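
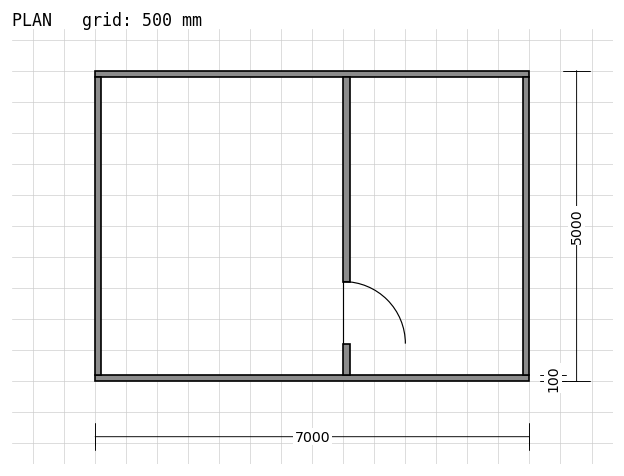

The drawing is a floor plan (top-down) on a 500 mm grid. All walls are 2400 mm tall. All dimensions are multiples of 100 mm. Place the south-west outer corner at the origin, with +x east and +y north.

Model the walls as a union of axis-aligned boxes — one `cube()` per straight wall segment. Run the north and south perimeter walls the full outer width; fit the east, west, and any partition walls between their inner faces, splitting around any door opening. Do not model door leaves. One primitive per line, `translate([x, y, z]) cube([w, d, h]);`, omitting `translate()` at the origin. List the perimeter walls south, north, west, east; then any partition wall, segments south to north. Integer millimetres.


cube([7000, 100, 2400]);
translate([0, 4900, 0]) cube([7000, 100, 2400]);
translate([0, 100, 0]) cube([100, 4800, 2400]);
translate([6900, 100, 0]) cube([100, 4800, 2400]);
translate([4000, 100, 0]) cube([100, 500, 2400]);
translate([4000, 1600, 0]) cube([100, 3300, 2400]);


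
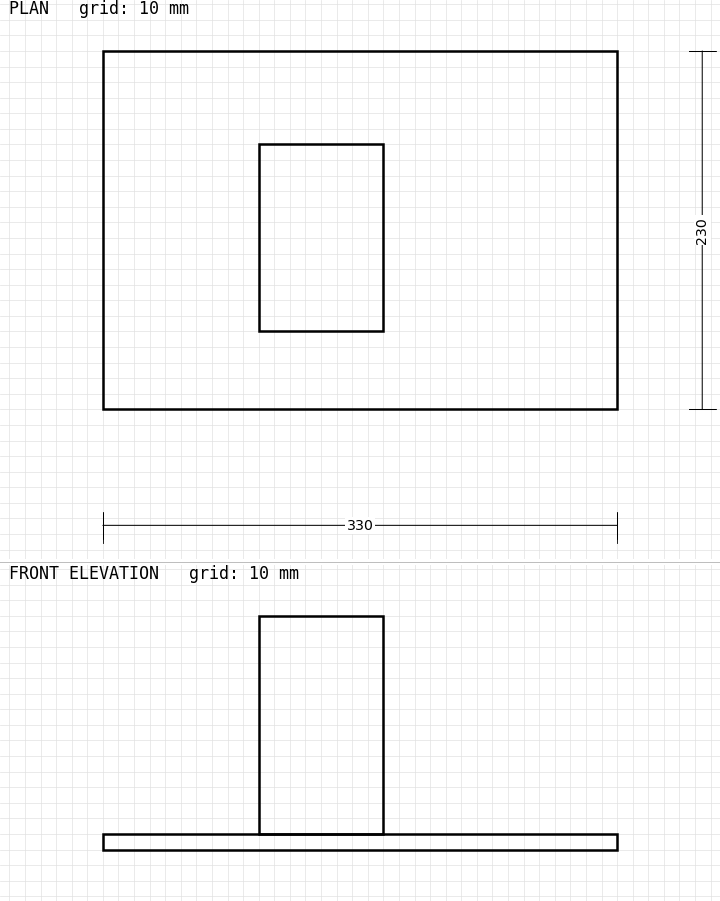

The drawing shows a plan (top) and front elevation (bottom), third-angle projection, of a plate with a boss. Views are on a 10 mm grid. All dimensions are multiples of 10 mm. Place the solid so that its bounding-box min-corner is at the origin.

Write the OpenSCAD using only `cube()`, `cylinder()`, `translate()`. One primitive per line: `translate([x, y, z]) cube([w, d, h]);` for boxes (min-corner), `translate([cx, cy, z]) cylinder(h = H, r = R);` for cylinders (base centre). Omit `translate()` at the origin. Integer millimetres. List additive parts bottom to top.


cube([330, 230, 10]);
translate([100, 50, 10]) cube([80, 120, 140]);


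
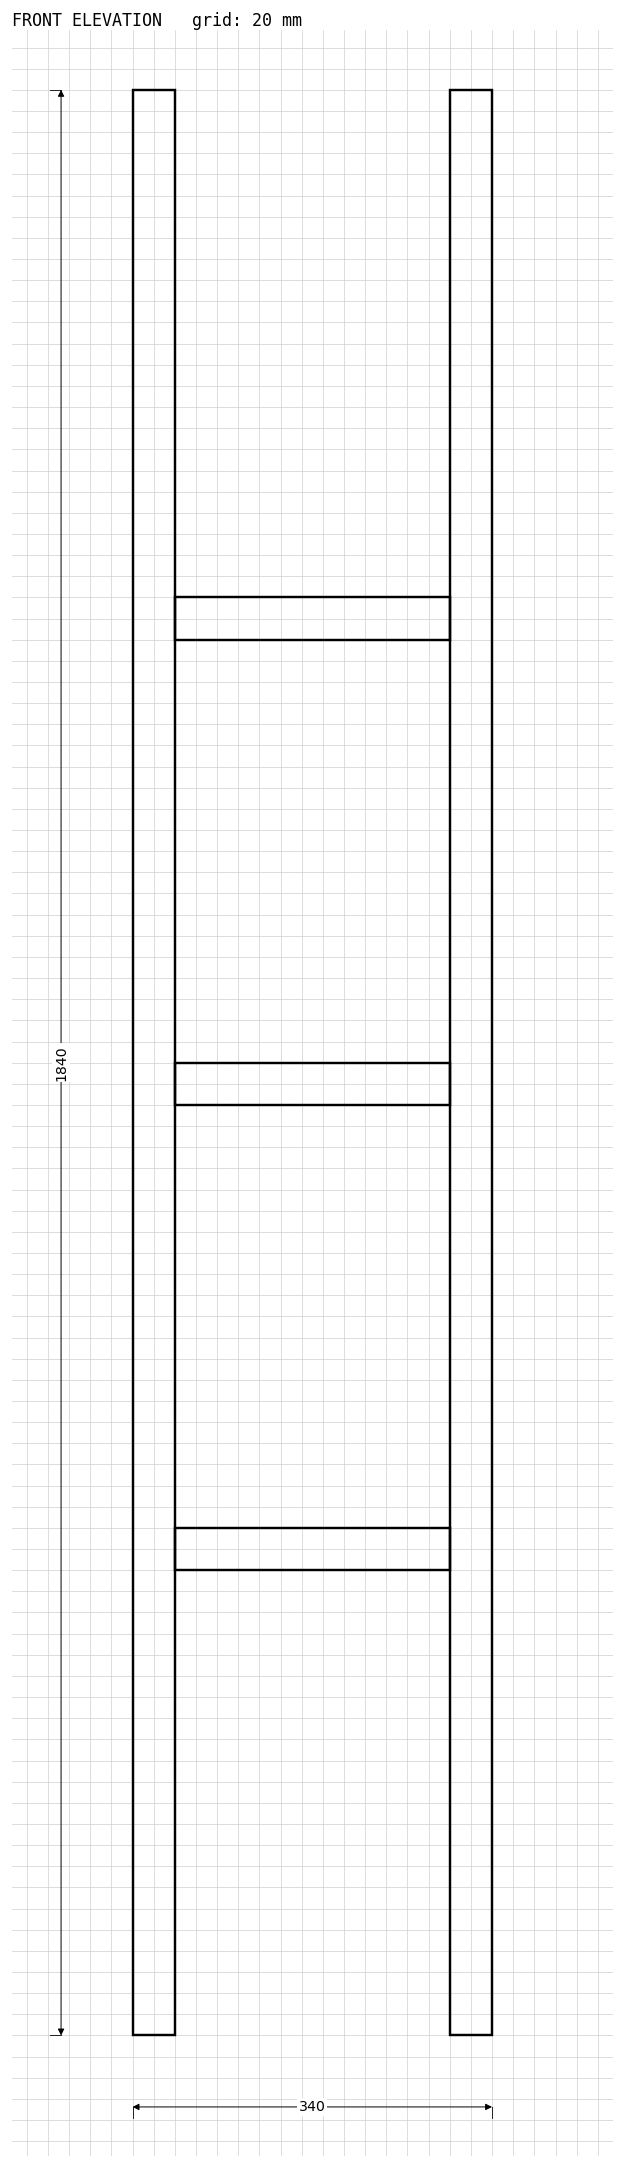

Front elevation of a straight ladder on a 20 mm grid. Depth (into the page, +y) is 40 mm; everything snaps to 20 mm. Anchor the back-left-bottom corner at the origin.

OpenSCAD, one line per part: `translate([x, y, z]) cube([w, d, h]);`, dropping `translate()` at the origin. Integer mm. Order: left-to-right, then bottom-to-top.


cube([40, 40, 1840]);
translate([40, 0, 440]) cube([260, 40, 40]);
translate([40, 0, 880]) cube([260, 40, 40]);
translate([40, 0, 1320]) cube([260, 40, 40]);
translate([300, 0, 0]) cube([40, 40, 1840]);


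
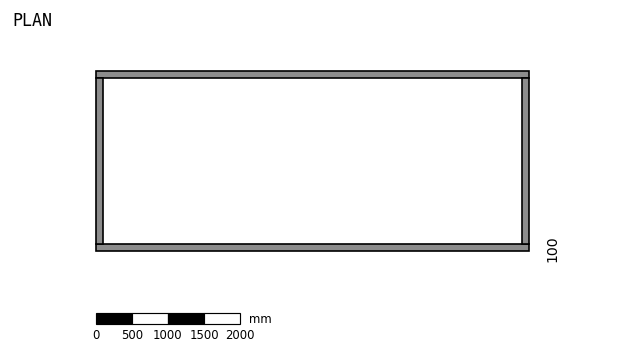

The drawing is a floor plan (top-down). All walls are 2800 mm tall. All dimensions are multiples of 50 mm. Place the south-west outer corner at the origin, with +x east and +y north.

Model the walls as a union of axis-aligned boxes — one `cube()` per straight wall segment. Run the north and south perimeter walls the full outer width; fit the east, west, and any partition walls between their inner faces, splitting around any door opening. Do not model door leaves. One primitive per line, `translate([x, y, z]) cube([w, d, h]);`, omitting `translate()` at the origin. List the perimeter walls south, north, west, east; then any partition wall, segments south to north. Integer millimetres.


cube([6000, 100, 2800]);
translate([0, 2400, 0]) cube([6000, 100, 2800]);
translate([0, 100, 0]) cube([100, 2300, 2800]);
translate([5900, 100, 0]) cube([100, 2300, 2800]);


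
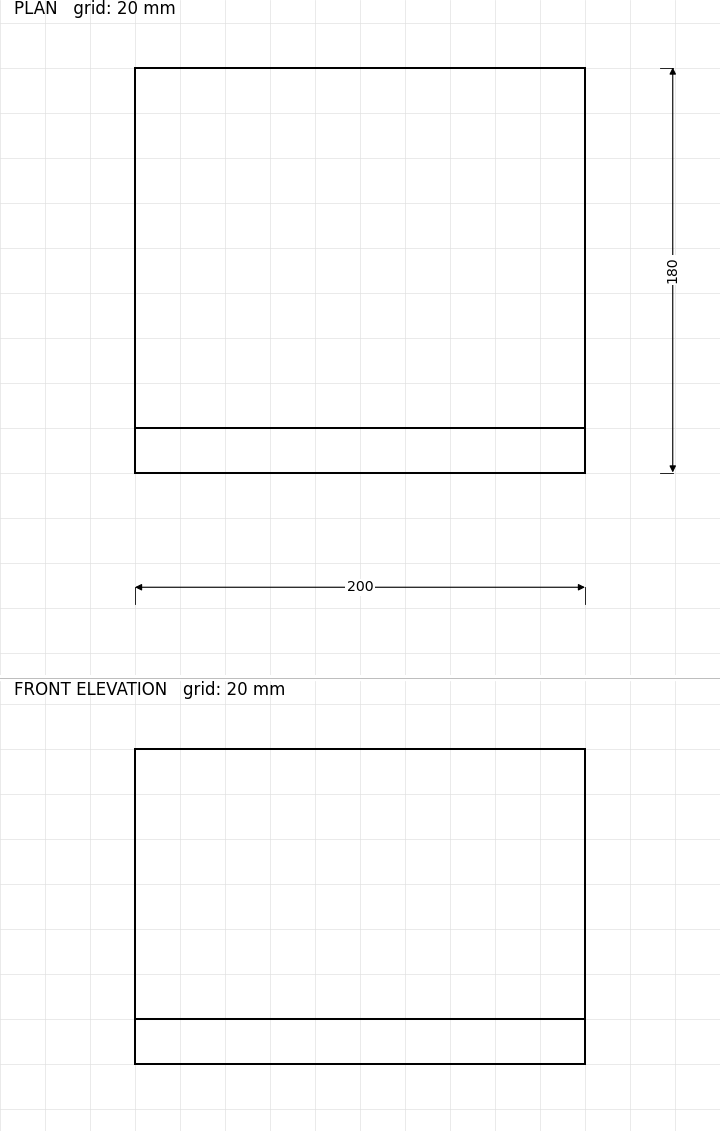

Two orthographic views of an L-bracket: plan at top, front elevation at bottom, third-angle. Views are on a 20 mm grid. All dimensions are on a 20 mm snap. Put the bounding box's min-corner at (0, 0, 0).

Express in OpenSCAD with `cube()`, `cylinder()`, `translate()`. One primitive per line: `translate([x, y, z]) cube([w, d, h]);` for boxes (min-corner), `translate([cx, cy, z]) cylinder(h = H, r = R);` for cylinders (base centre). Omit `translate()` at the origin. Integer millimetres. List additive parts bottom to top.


cube([200, 180, 20]);
translate([0, 0, 20]) cube([200, 20, 120]);


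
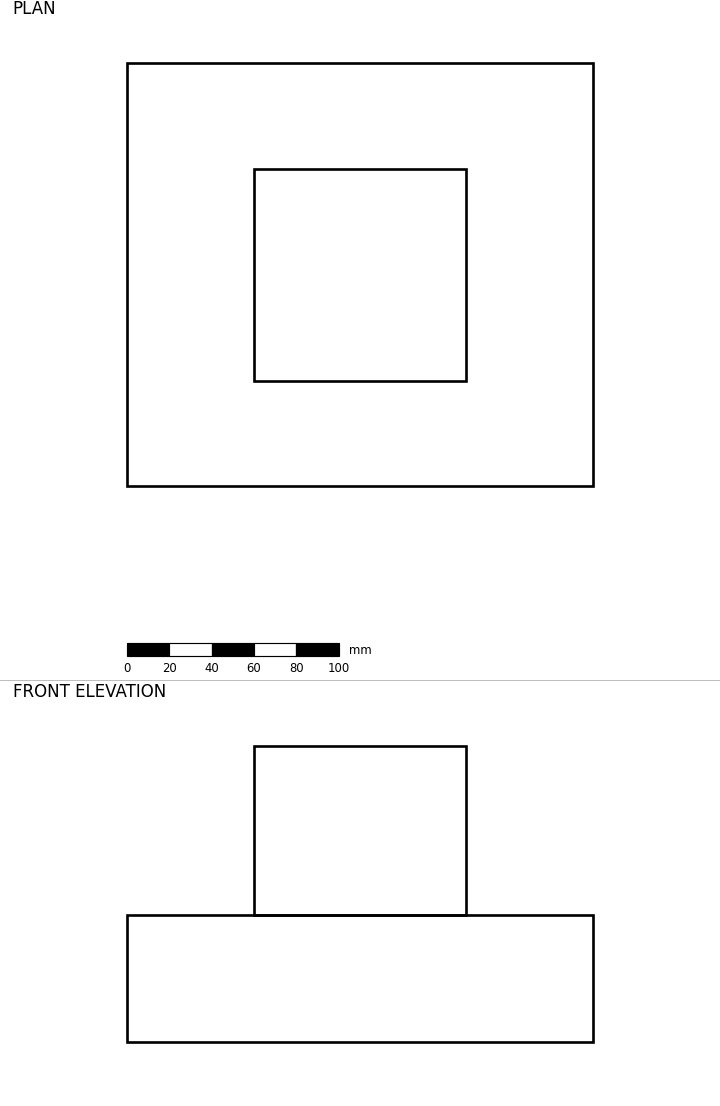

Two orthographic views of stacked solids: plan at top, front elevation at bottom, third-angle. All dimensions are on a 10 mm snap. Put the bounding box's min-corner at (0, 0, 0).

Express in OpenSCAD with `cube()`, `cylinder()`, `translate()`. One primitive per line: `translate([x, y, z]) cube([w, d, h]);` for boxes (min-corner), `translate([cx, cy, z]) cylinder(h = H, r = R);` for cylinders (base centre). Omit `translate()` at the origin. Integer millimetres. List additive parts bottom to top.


cube([220, 200, 60]);
translate([60, 50, 60]) cube([100, 100, 80]);


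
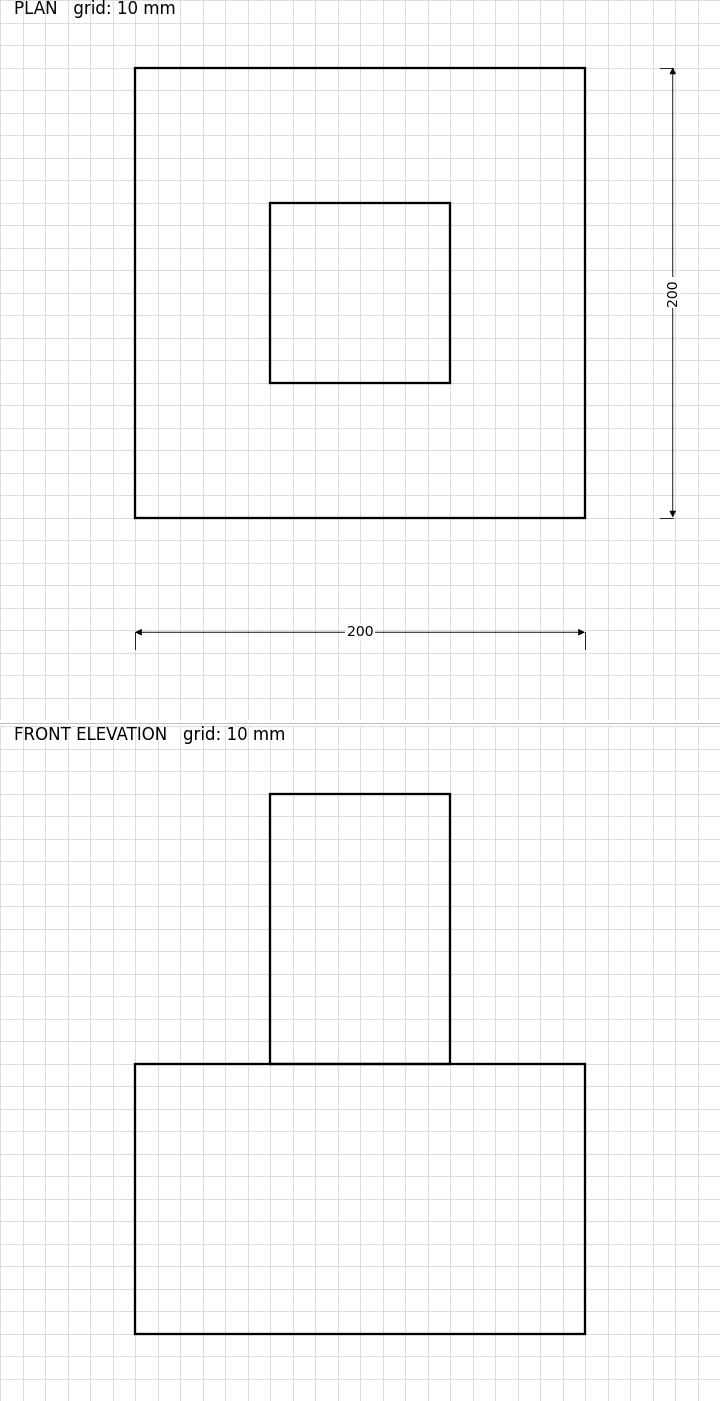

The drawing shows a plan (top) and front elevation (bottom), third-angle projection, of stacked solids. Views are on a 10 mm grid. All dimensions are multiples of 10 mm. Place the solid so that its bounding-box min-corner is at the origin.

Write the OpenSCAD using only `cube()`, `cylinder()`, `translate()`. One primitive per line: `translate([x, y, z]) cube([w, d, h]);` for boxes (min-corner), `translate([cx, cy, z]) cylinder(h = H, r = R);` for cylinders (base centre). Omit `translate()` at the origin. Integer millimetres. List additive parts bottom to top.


cube([200, 200, 120]);
translate([60, 60, 120]) cube([80, 80, 120]);


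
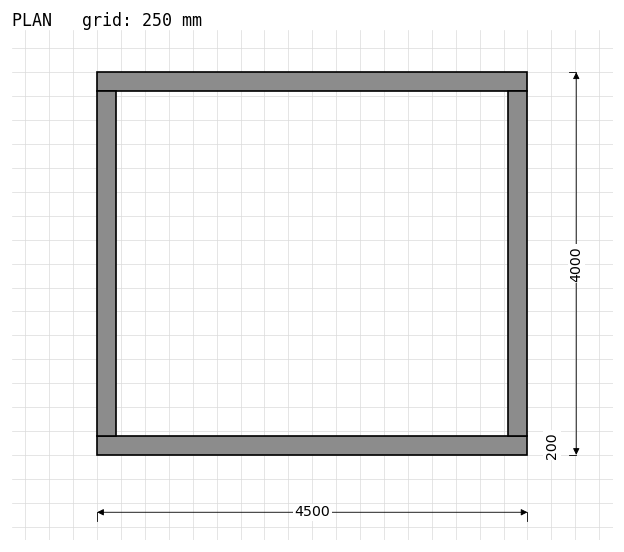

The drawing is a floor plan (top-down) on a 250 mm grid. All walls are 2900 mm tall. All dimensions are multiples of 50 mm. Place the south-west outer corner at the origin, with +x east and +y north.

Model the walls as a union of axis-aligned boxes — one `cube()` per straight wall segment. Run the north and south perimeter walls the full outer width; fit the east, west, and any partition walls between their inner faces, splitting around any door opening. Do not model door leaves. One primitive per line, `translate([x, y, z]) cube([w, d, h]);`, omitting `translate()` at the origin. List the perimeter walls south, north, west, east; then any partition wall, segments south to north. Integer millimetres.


cube([4500, 200, 2900]);
translate([0, 3800, 0]) cube([4500, 200, 2900]);
translate([0, 200, 0]) cube([200, 3600, 2900]);
translate([4300, 200, 0]) cube([200, 3600, 2900]);


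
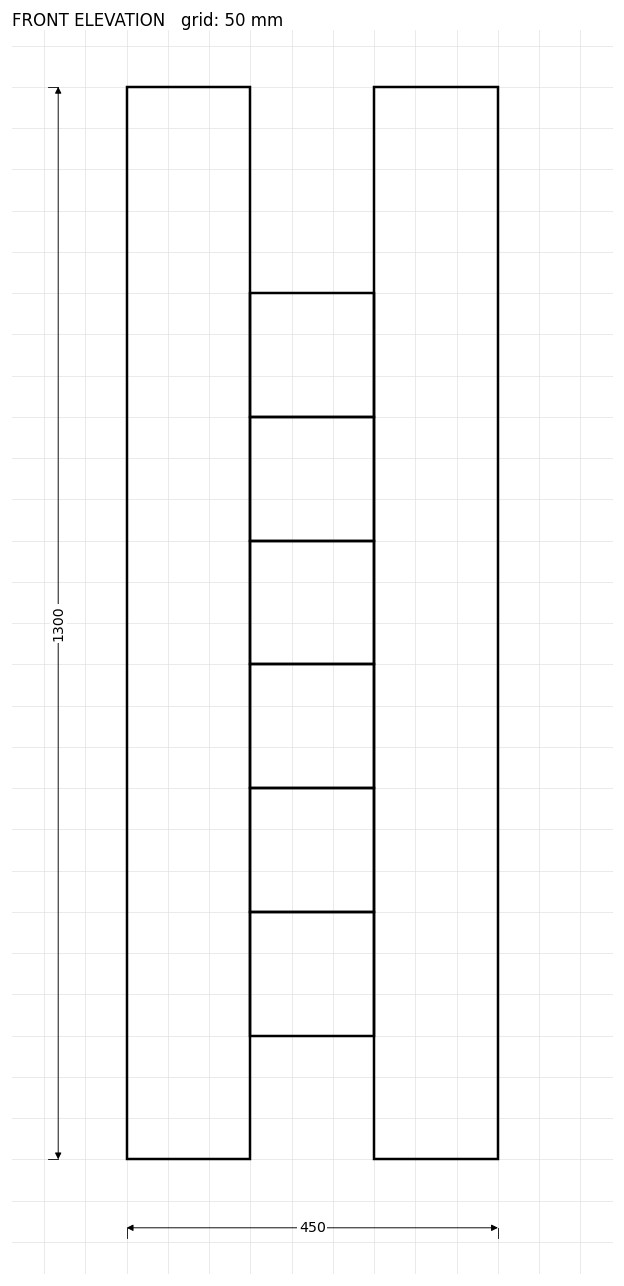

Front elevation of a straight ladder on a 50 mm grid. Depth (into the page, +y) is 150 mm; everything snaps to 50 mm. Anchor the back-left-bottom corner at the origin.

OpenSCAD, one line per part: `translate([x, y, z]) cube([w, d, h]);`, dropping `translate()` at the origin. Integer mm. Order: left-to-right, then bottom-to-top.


cube([150, 150, 1300]);
translate([150, 0, 150]) cube([150, 150, 150]);
translate([150, 0, 300]) cube([150, 150, 150]);
translate([150, 0, 450]) cube([150, 150, 150]);
translate([150, 0, 600]) cube([150, 150, 150]);
translate([150, 0, 750]) cube([150, 150, 150]);
translate([150, 0, 900]) cube([150, 150, 150]);
translate([300, 0, 0]) cube([150, 150, 1300]);


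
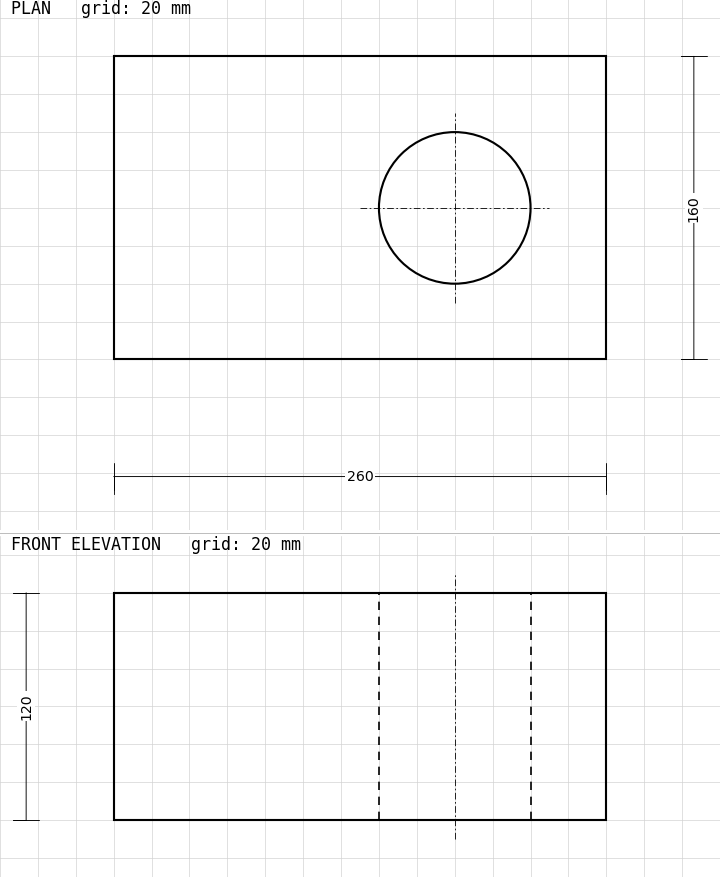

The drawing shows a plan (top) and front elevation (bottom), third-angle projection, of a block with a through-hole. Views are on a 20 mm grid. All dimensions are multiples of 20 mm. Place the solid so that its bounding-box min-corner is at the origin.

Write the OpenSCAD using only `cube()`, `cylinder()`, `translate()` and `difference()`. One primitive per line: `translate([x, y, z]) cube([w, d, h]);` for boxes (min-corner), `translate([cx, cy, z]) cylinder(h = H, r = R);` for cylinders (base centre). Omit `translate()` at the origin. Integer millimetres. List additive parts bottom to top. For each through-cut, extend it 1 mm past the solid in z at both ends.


difference() {
  cube([260, 160, 120]);
  translate([180, 80, -1]) cylinder(h = 122, r = 40);
}


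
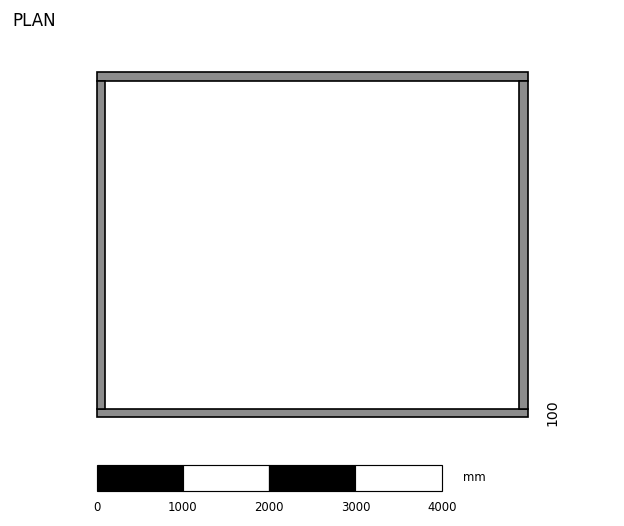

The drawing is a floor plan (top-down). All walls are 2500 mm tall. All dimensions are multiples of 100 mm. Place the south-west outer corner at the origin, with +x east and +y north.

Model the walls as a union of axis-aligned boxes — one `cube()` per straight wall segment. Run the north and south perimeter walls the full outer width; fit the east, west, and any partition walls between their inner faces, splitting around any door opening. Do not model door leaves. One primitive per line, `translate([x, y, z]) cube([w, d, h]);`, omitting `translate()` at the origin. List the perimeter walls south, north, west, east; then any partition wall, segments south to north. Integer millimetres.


cube([5000, 100, 2500]);
translate([0, 3900, 0]) cube([5000, 100, 2500]);
translate([0, 100, 0]) cube([100, 3800, 2500]);
translate([4900, 100, 0]) cube([100, 3800, 2500]);


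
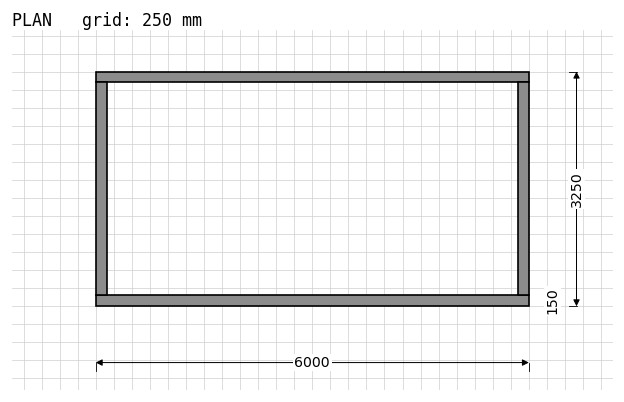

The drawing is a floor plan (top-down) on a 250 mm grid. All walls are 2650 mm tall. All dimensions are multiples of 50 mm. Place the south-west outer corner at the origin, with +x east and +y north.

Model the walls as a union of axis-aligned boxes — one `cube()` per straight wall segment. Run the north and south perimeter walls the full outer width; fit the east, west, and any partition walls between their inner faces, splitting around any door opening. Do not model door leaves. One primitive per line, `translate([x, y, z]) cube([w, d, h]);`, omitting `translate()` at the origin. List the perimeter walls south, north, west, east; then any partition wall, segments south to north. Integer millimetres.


cube([6000, 150, 2650]);
translate([0, 3100, 0]) cube([6000, 150, 2650]);
translate([0, 150, 0]) cube([150, 2950, 2650]);
translate([5850, 150, 0]) cube([150, 2950, 2650]);


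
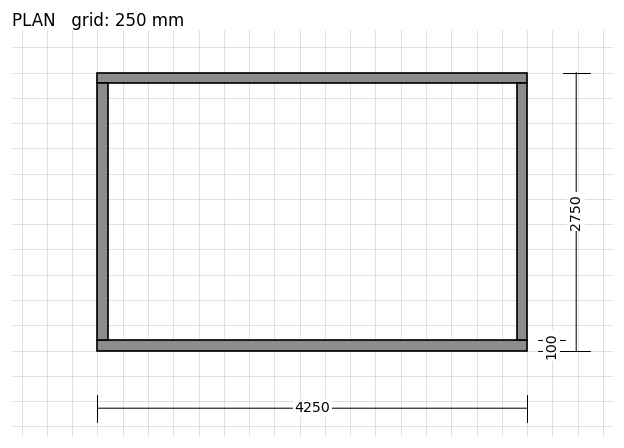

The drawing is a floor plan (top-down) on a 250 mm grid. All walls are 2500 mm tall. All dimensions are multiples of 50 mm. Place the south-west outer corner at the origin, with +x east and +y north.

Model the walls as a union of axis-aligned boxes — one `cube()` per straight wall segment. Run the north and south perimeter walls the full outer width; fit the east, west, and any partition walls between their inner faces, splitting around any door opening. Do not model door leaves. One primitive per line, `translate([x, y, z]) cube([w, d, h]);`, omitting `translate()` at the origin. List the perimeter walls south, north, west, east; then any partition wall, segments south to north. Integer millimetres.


cube([4250, 100, 2500]);
translate([0, 2650, 0]) cube([4250, 100, 2500]);
translate([0, 100, 0]) cube([100, 2550, 2500]);
translate([4150, 100, 0]) cube([100, 2550, 2500]);


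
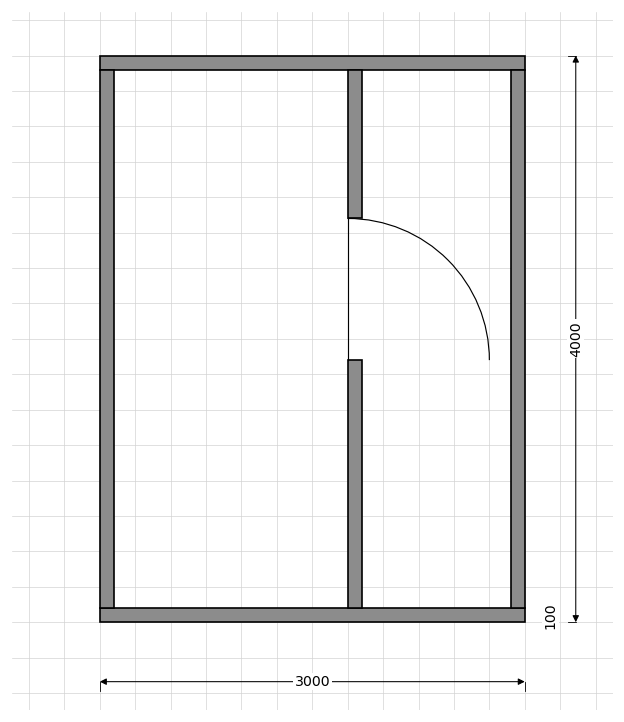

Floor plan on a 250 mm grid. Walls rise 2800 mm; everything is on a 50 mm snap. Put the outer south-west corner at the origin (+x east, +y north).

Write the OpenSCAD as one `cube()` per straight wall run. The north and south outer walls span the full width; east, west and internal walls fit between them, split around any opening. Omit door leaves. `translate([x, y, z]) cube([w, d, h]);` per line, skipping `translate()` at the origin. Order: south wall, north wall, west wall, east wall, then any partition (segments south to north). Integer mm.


cube([3000, 100, 2800]);
translate([0, 3900, 0]) cube([3000, 100, 2800]);
translate([0, 100, 0]) cube([100, 3800, 2800]);
translate([2900, 100, 0]) cube([100, 3800, 2800]);
translate([1750, 100, 0]) cube([100, 1750, 2800]);
translate([1750, 2850, 0]) cube([100, 1050, 2800]);


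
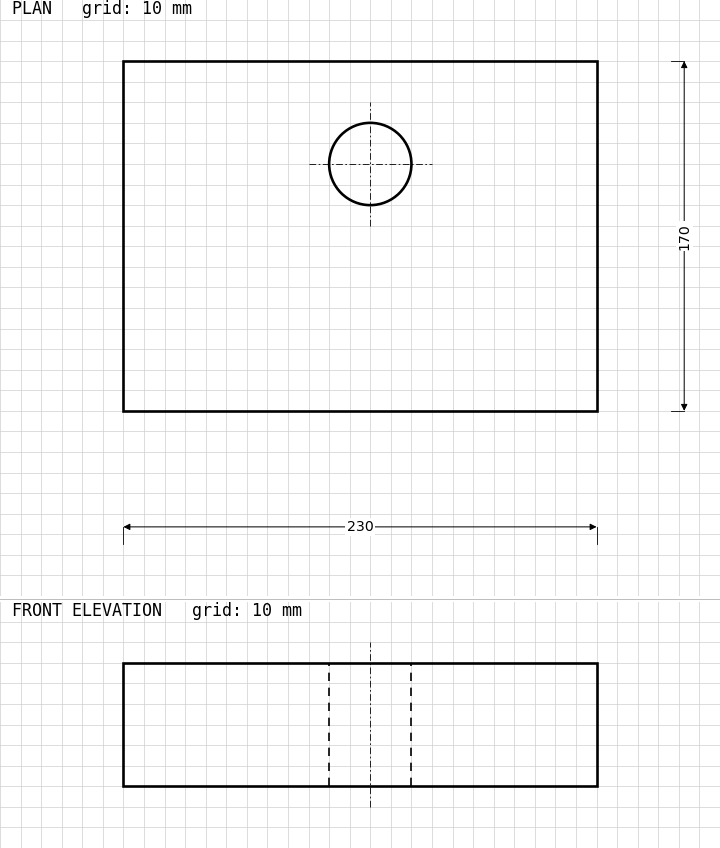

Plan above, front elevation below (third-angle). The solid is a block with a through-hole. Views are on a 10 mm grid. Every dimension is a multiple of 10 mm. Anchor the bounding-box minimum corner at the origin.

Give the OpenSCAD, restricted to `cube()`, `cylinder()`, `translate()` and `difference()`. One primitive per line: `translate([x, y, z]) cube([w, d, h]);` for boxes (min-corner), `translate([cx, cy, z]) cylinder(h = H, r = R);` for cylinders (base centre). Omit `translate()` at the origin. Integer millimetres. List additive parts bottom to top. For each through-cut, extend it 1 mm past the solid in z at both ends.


difference() {
  cube([230, 170, 60]);
  translate([120, 120, -1]) cylinder(h = 62, r = 20);
}


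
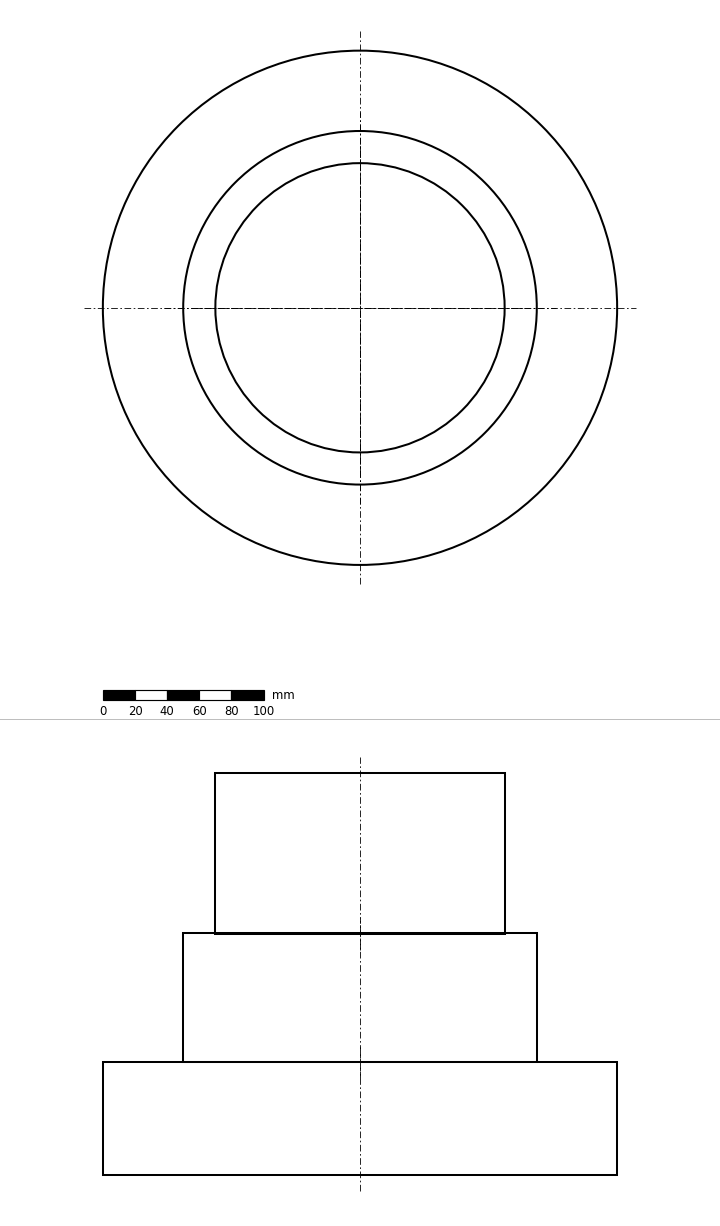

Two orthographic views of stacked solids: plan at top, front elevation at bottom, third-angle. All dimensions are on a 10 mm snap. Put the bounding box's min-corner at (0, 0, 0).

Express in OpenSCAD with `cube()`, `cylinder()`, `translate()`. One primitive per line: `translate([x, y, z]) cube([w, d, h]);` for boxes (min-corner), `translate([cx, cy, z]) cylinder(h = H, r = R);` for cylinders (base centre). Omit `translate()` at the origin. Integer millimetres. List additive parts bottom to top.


translate([160, 160, 0]) cylinder(h = 70, r = 160);
translate([160, 160, 70]) cylinder(h = 80, r = 110);
translate([160, 160, 150]) cylinder(h = 100, r = 90);


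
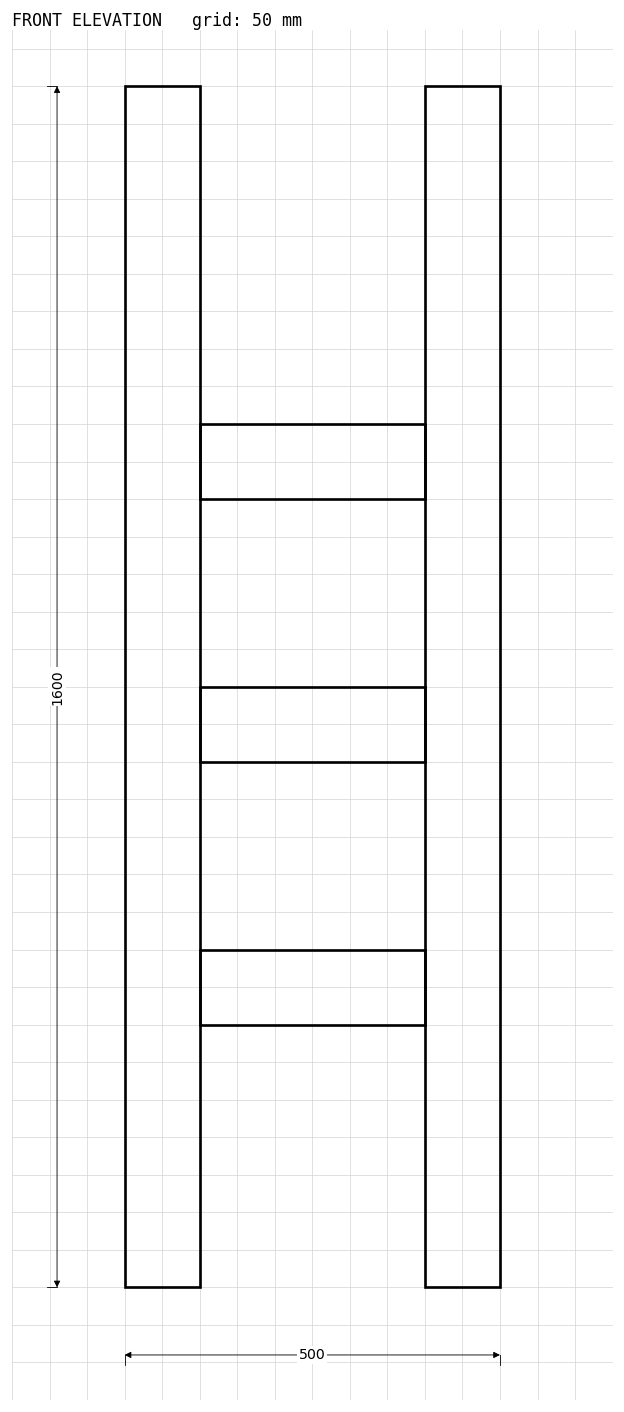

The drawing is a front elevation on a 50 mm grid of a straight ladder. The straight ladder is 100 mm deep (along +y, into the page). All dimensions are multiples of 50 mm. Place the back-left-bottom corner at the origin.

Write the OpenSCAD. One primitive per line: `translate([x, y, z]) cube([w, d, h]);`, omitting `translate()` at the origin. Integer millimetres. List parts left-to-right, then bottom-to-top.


cube([100, 100, 1600]);
translate([100, 0, 350]) cube([300, 100, 100]);
translate([100, 0, 700]) cube([300, 100, 100]);
translate([100, 0, 1050]) cube([300, 100, 100]);
translate([400, 0, 0]) cube([100, 100, 1600]);


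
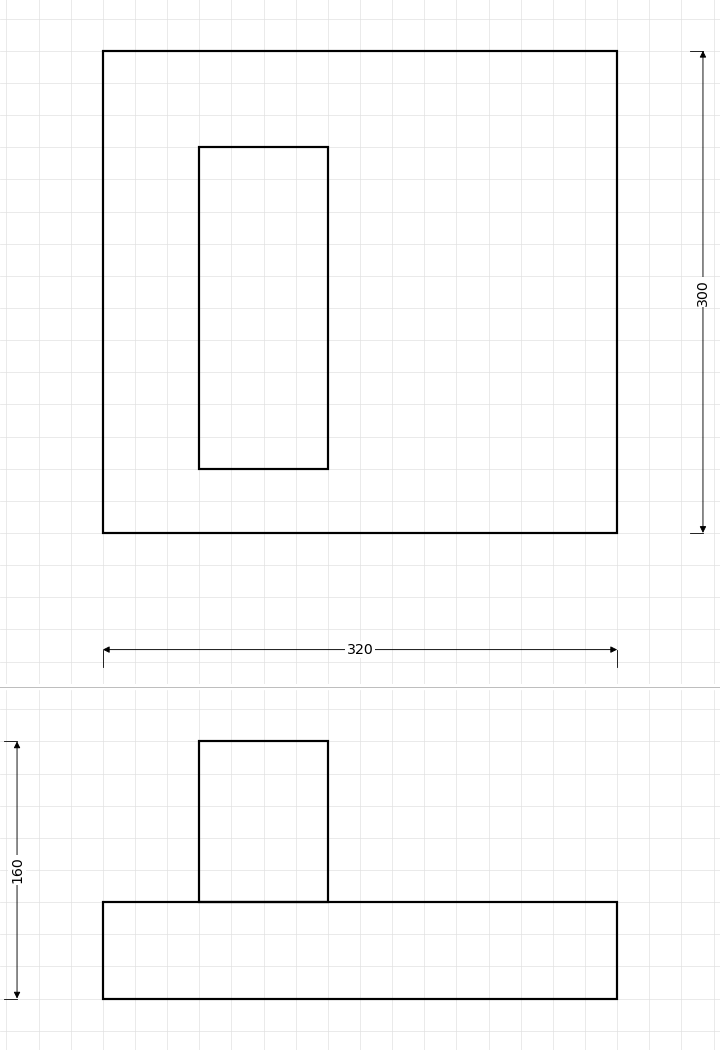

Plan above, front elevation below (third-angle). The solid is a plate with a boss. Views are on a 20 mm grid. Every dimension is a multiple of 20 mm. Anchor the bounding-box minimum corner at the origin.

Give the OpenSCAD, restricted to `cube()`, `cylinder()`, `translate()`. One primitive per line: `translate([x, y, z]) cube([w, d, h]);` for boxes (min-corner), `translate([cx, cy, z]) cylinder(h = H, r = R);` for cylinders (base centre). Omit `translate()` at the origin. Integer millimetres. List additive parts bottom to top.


cube([320, 300, 60]);
translate([60, 40, 60]) cube([80, 200, 100]);


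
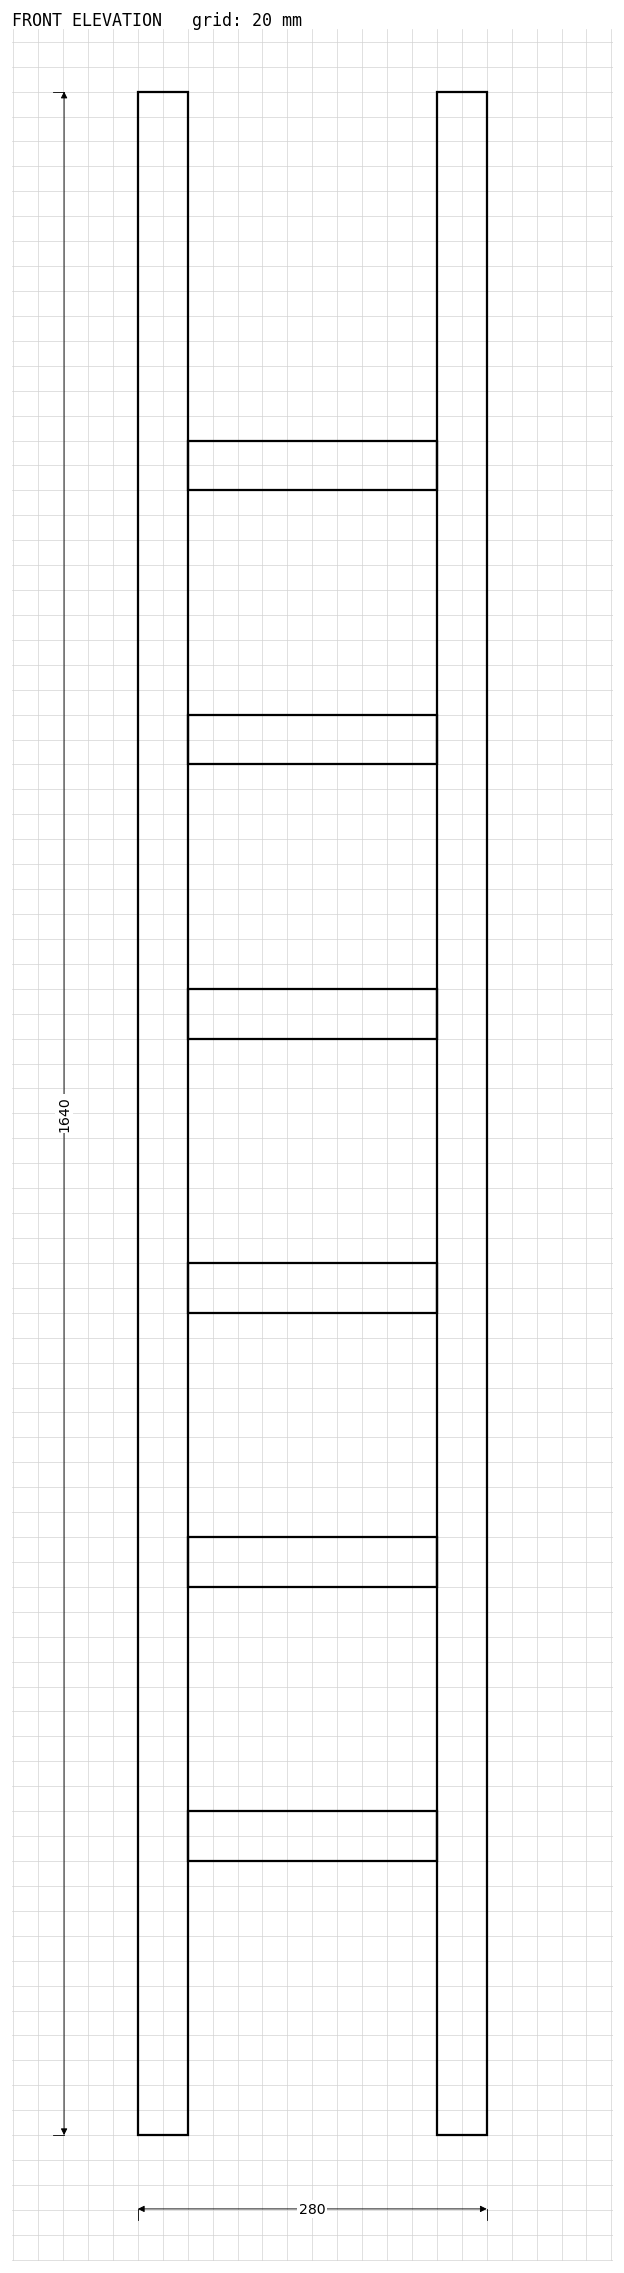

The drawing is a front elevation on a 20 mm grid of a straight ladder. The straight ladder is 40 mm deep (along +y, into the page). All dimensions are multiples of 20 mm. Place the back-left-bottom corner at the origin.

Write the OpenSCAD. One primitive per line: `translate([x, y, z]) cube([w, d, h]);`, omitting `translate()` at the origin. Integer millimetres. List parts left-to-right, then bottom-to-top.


cube([40, 40, 1640]);
translate([40, 0, 220]) cube([200, 40, 40]);
translate([40, 0, 440]) cube([200, 40, 40]);
translate([40, 0, 660]) cube([200, 40, 40]);
translate([40, 0, 880]) cube([200, 40, 40]);
translate([40, 0, 1100]) cube([200, 40, 40]);
translate([40, 0, 1320]) cube([200, 40, 40]);
translate([240, 0, 0]) cube([40, 40, 1640]);


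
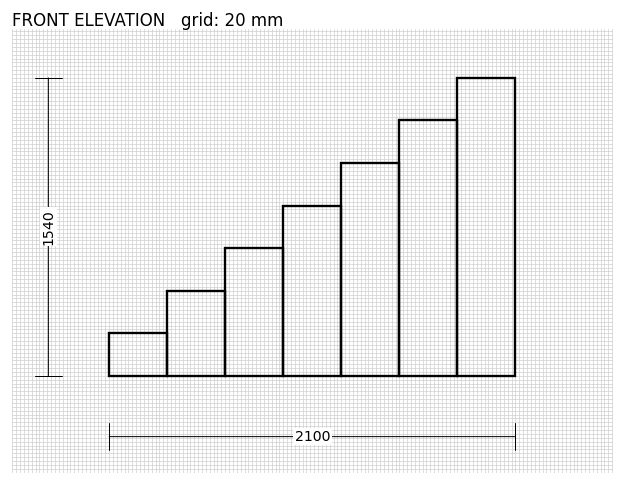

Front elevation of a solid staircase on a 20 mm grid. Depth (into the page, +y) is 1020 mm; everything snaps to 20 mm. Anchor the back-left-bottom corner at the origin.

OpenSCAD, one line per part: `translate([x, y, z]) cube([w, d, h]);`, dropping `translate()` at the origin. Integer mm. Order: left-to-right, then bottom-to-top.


cube([300, 1020, 220]);
translate([300, 0, 0]) cube([300, 1020, 440]);
translate([600, 0, 0]) cube([300, 1020, 660]);
translate([900, 0, 0]) cube([300, 1020, 880]);
translate([1200, 0, 0]) cube([300, 1020, 1100]);
translate([1500, 0, 0]) cube([300, 1020, 1320]);
translate([1800, 0, 0]) cube([300, 1020, 1540]);


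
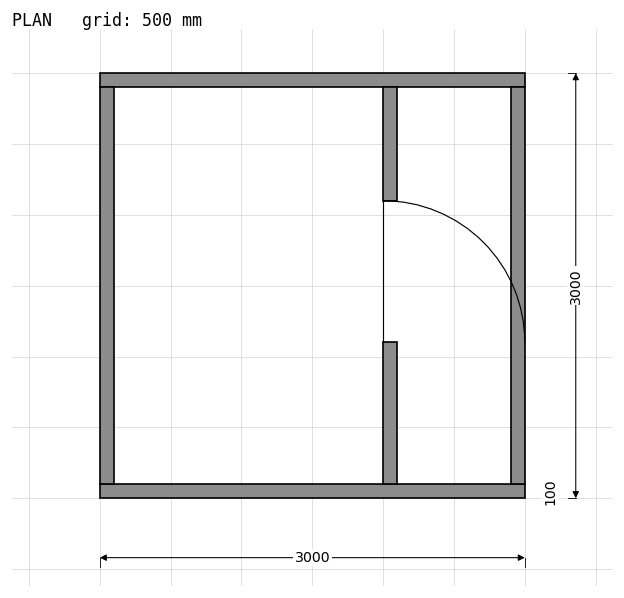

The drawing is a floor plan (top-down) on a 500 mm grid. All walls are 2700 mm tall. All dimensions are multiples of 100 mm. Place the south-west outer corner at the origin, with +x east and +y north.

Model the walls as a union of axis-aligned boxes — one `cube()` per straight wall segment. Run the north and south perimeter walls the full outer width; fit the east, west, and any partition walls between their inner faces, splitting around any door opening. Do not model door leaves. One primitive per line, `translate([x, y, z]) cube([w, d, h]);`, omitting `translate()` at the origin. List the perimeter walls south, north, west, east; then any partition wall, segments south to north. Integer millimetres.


cube([3000, 100, 2700]);
translate([0, 2900, 0]) cube([3000, 100, 2700]);
translate([0, 100, 0]) cube([100, 2800, 2700]);
translate([2900, 100, 0]) cube([100, 2800, 2700]);
translate([2000, 100, 0]) cube([100, 1000, 2700]);
translate([2000, 2100, 0]) cube([100, 800, 2700]);


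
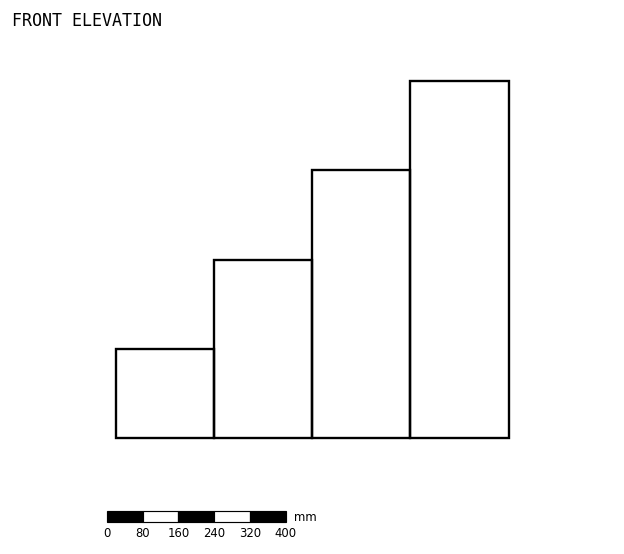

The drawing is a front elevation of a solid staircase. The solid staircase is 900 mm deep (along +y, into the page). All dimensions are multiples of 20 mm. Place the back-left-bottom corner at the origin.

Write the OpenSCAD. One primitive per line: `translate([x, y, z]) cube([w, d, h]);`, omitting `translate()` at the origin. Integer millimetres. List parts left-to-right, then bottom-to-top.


cube([220, 900, 200]);
translate([220, 0, 0]) cube([220, 900, 400]);
translate([440, 0, 0]) cube([220, 900, 600]);
translate([660, 0, 0]) cube([220, 900, 800]);


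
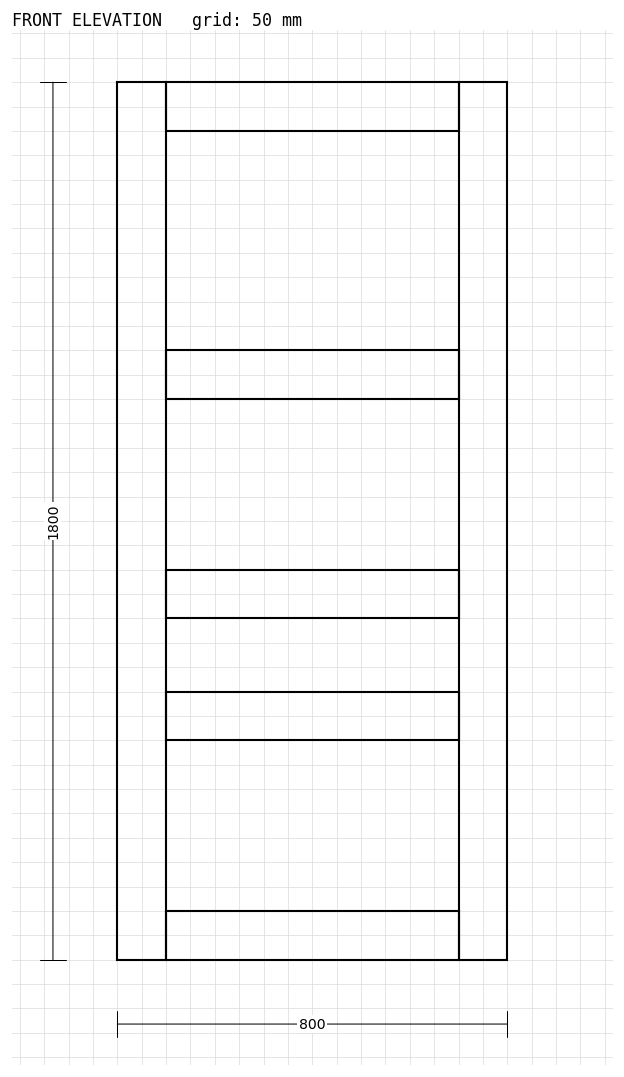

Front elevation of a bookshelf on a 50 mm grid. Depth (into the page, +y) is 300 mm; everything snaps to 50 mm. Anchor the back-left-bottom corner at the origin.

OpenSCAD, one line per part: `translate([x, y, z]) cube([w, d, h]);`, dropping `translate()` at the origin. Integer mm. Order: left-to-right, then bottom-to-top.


cube([100, 300, 1800]);
translate([100, 0, 0]) cube([600, 300, 100]);
translate([100, 0, 450]) cube([600, 300, 100]);
translate([100, 0, 700]) cube([600, 300, 100]);
translate([100, 0, 1150]) cube([600, 300, 100]);
translate([100, 0, 1700]) cube([600, 300, 100]);
translate([700, 0, 0]) cube([100, 300, 1800]);


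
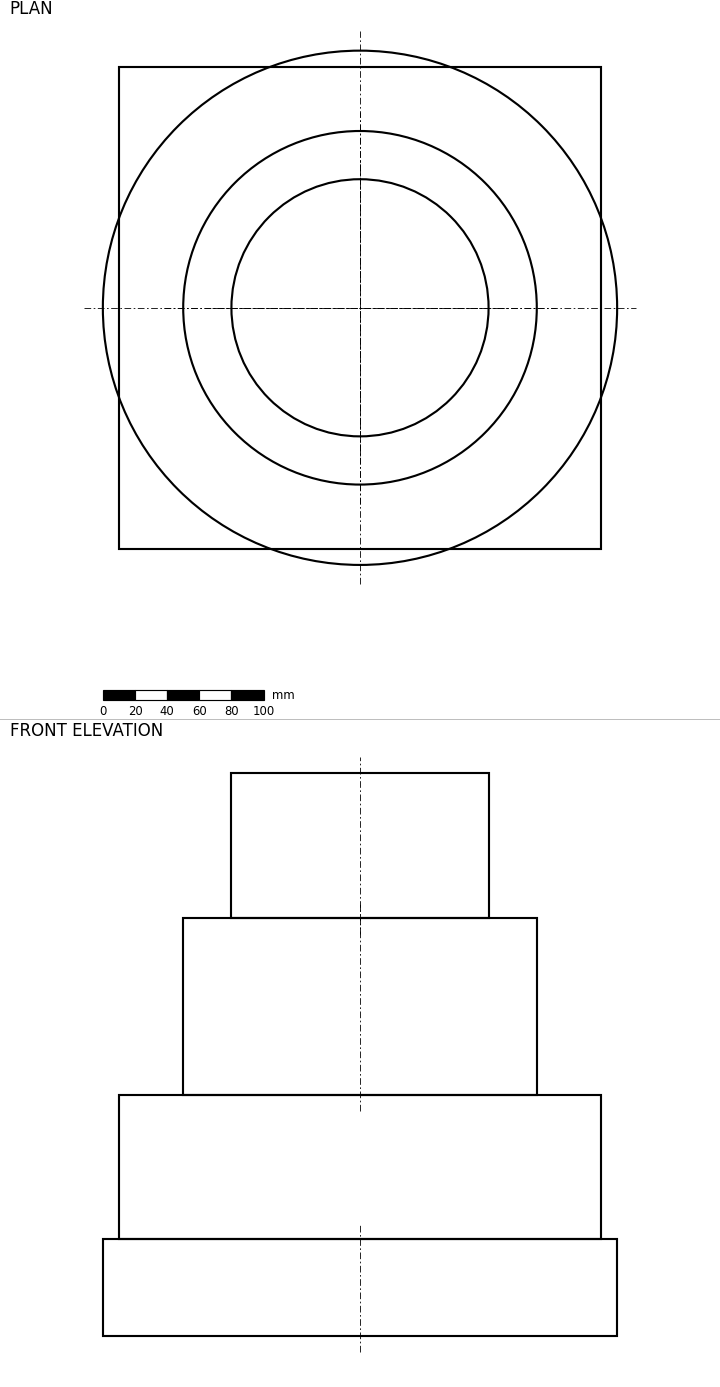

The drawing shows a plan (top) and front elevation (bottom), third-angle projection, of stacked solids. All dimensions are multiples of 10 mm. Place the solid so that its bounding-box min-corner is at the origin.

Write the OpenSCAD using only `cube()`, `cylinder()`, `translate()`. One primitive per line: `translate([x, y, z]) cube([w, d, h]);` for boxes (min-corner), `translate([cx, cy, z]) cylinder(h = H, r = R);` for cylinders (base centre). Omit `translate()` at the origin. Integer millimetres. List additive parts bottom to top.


translate([160, 160, 0]) cylinder(h = 60, r = 160);
translate([10, 10, 60]) cube([300, 300, 90]);
translate([160, 160, 150]) cylinder(h = 110, r = 110);
translate([160, 160, 260]) cylinder(h = 90, r = 80);


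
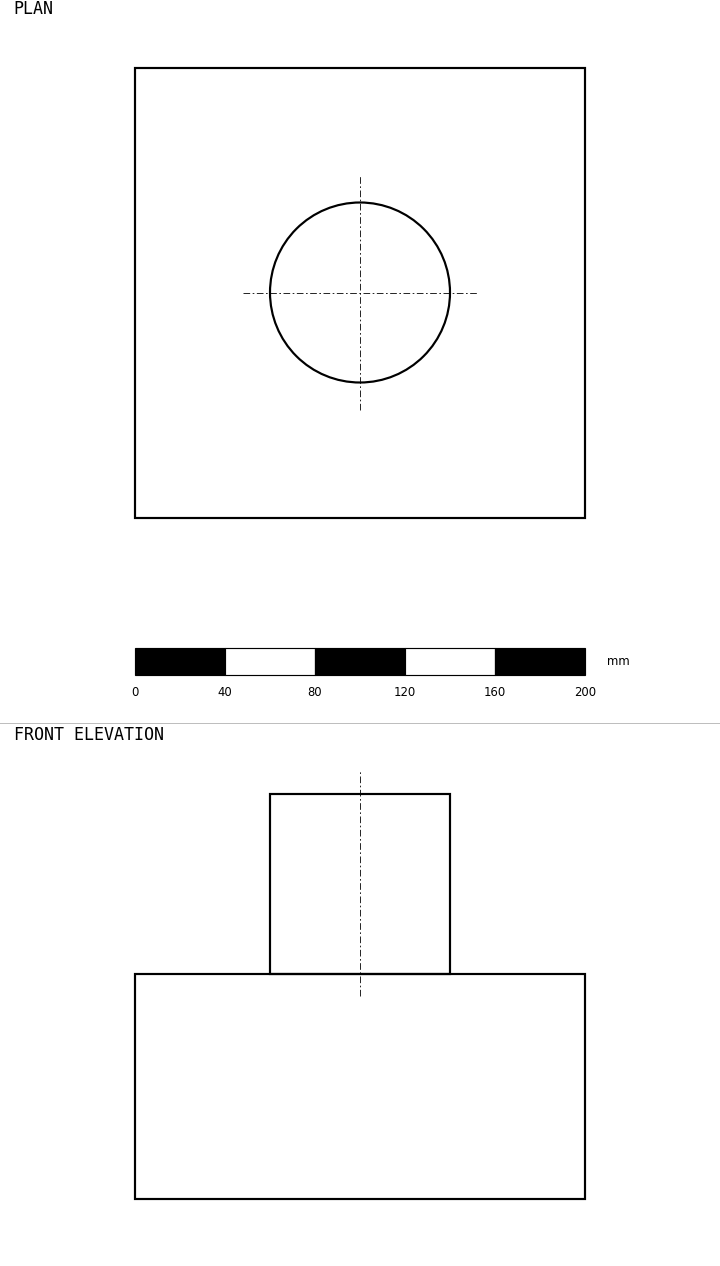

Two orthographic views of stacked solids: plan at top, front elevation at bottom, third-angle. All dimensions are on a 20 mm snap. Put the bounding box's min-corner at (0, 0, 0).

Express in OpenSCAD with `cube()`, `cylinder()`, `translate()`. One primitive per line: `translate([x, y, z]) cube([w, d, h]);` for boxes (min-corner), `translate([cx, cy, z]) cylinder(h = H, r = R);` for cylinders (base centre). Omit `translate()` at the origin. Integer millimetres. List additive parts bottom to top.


cube([200, 200, 100]);
translate([100, 100, 100]) cylinder(h = 80, r = 40);


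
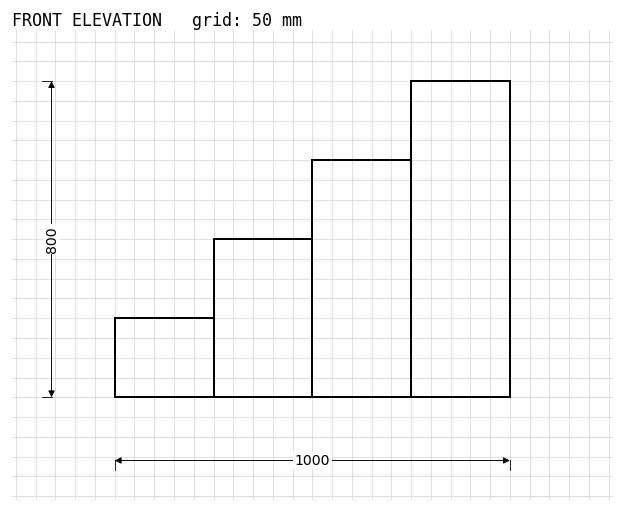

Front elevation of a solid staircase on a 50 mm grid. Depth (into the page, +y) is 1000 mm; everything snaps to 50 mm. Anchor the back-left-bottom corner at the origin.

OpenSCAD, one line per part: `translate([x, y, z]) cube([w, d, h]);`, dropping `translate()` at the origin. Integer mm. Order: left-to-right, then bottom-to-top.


cube([250, 1000, 200]);
translate([250, 0, 0]) cube([250, 1000, 400]);
translate([500, 0, 0]) cube([250, 1000, 600]);
translate([750, 0, 0]) cube([250, 1000, 800]);


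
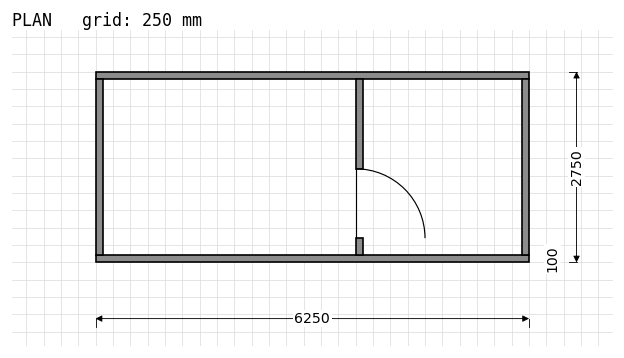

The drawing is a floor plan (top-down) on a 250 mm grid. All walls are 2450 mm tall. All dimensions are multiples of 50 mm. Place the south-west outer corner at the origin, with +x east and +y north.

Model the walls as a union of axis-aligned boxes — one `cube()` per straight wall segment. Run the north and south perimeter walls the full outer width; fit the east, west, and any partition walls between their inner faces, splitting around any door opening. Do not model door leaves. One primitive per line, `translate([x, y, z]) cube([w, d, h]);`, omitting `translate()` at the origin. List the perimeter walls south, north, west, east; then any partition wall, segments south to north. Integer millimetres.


cube([6250, 100, 2450]);
translate([0, 2650, 0]) cube([6250, 100, 2450]);
translate([0, 100, 0]) cube([100, 2550, 2450]);
translate([6150, 100, 0]) cube([100, 2550, 2450]);
translate([3750, 100, 0]) cube([100, 250, 2450]);
translate([3750, 1350, 0]) cube([100, 1300, 2450]);


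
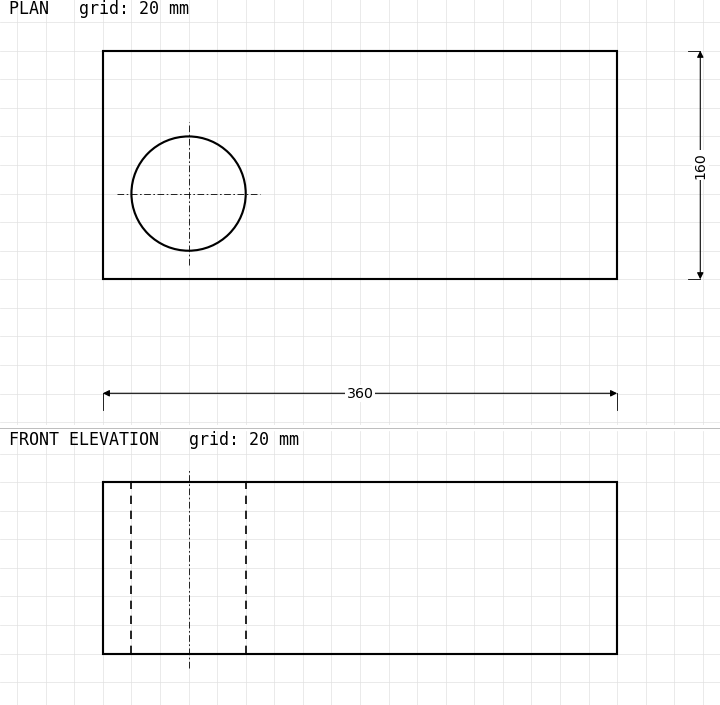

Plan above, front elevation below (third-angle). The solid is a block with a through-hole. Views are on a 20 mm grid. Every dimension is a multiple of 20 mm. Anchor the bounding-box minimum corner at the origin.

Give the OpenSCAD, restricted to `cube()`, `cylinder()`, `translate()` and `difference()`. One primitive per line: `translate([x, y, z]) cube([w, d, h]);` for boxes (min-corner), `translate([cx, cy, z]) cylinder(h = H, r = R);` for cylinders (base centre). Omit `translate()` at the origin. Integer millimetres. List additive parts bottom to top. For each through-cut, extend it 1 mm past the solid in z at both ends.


difference() {
  cube([360, 160, 120]);
  translate([60, 60, -1]) cylinder(h = 122, r = 40);
}


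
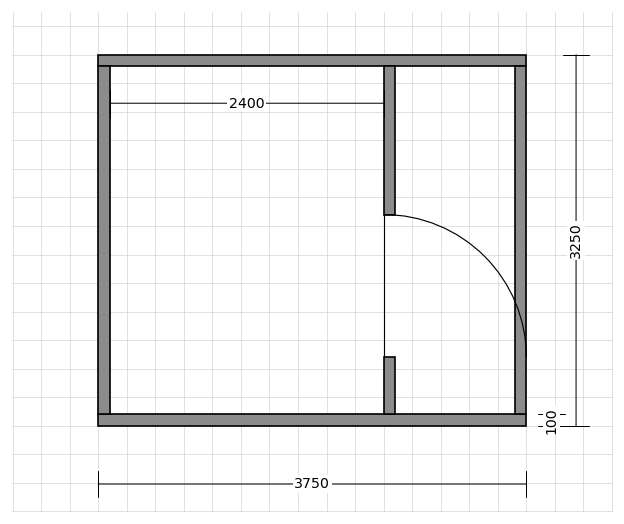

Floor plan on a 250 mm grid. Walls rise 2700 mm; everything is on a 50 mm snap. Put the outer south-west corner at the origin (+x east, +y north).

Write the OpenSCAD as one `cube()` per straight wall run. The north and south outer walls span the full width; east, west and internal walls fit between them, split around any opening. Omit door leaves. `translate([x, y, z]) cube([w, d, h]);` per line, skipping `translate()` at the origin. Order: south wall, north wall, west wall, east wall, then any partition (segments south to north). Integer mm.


cube([3750, 100, 2700]);
translate([0, 3150, 0]) cube([3750, 100, 2700]);
translate([0, 100, 0]) cube([100, 3050, 2700]);
translate([3650, 100, 0]) cube([100, 3050, 2700]);
translate([2500, 100, 0]) cube([100, 500, 2700]);
translate([2500, 1850, 0]) cube([100, 1300, 2700]);


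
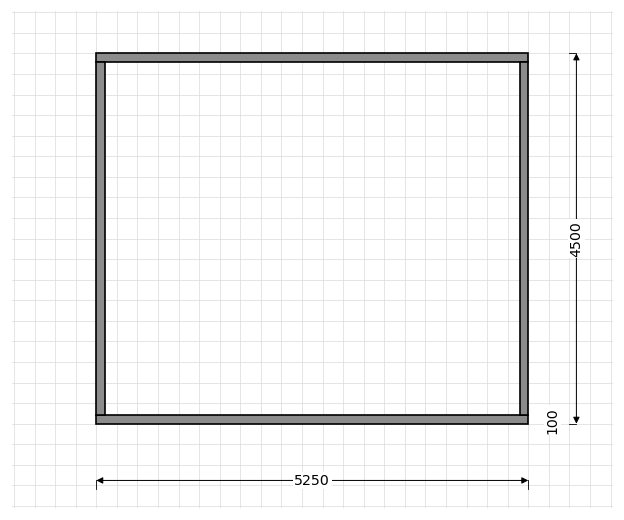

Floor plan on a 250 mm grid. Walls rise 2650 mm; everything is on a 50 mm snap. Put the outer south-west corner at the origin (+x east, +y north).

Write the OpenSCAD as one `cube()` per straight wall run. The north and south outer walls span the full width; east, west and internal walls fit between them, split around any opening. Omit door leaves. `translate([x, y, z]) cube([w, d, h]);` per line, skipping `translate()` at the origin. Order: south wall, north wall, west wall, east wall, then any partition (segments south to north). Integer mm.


cube([5250, 100, 2650]);
translate([0, 4400, 0]) cube([5250, 100, 2650]);
translate([0, 100, 0]) cube([100, 4300, 2650]);
translate([5150, 100, 0]) cube([100, 4300, 2650]);


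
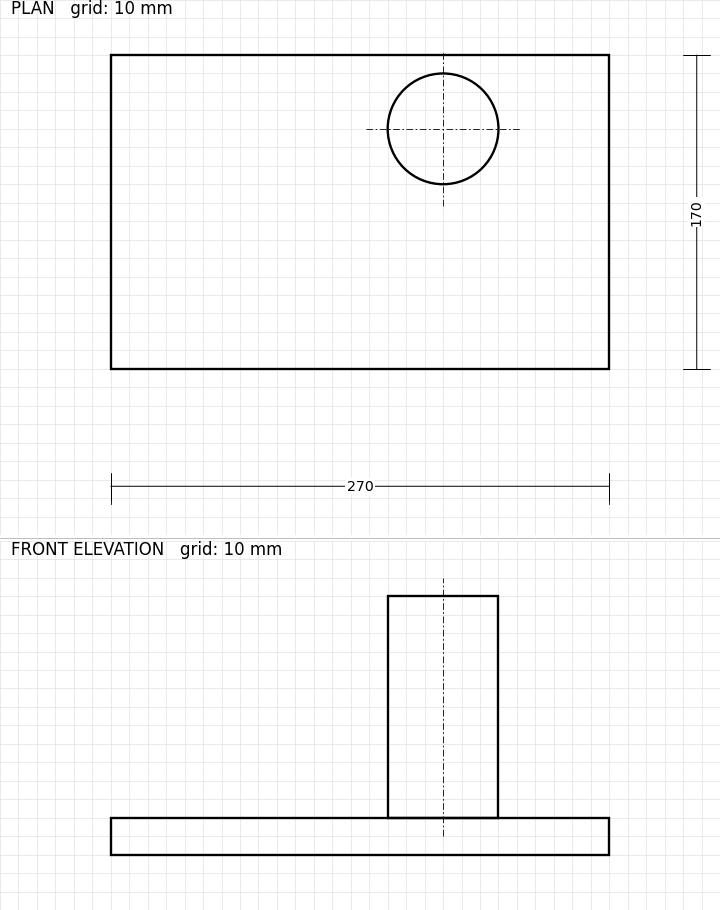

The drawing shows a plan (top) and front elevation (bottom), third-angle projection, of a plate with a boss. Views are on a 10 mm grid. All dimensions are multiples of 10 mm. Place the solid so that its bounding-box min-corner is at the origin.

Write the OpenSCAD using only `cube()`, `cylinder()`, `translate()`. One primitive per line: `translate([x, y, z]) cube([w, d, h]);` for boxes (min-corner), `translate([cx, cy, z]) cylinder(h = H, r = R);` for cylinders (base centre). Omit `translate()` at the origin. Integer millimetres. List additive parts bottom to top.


cube([270, 170, 20]);
translate([180, 130, 20]) cylinder(h = 120, r = 30);


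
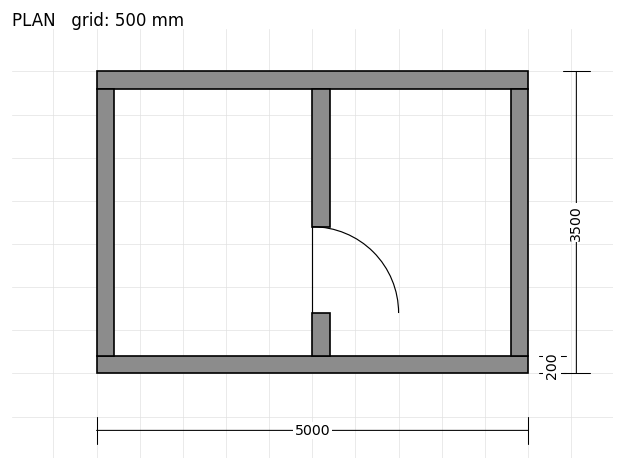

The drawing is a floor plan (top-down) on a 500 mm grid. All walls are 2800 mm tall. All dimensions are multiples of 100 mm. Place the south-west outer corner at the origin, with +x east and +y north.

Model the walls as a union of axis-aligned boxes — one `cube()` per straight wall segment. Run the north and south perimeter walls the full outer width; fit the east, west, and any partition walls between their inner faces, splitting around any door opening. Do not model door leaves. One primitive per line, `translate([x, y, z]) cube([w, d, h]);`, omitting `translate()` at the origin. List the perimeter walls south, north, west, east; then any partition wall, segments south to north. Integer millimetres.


cube([5000, 200, 2800]);
translate([0, 3300, 0]) cube([5000, 200, 2800]);
translate([0, 200, 0]) cube([200, 3100, 2800]);
translate([4800, 200, 0]) cube([200, 3100, 2800]);
translate([2500, 200, 0]) cube([200, 500, 2800]);
translate([2500, 1700, 0]) cube([200, 1600, 2800]);


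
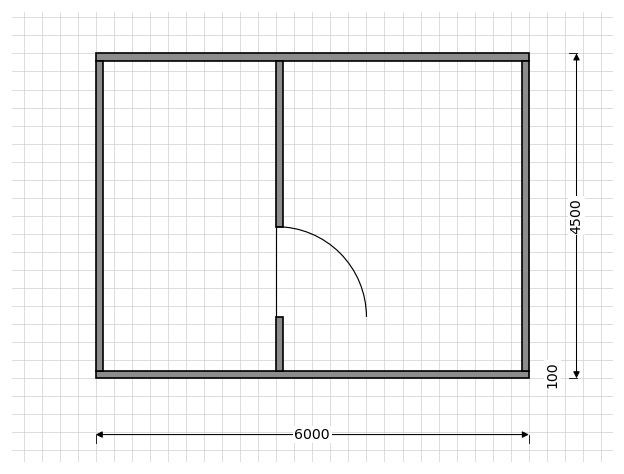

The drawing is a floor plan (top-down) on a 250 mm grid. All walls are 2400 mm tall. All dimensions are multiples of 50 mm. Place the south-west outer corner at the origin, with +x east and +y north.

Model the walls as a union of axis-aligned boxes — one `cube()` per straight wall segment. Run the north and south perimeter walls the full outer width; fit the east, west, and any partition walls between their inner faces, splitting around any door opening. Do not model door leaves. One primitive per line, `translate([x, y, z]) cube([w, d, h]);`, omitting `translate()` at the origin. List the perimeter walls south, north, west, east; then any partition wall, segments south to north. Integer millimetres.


cube([6000, 100, 2400]);
translate([0, 4400, 0]) cube([6000, 100, 2400]);
translate([0, 100, 0]) cube([100, 4300, 2400]);
translate([5900, 100, 0]) cube([100, 4300, 2400]);
translate([2500, 100, 0]) cube([100, 750, 2400]);
translate([2500, 2100, 0]) cube([100, 2300, 2400]);


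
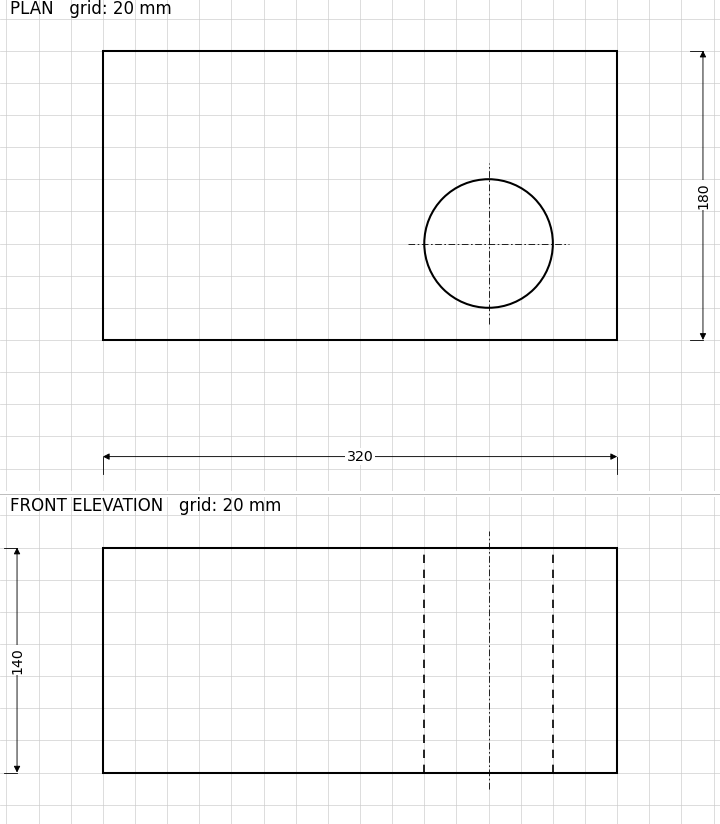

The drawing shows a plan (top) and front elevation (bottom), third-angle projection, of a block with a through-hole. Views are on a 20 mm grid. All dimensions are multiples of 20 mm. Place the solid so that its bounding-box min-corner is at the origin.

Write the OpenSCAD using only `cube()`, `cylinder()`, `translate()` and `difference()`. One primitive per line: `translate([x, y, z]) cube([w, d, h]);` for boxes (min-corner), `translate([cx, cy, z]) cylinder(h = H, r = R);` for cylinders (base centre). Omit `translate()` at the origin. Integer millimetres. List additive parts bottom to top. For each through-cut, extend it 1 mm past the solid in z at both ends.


difference() {
  cube([320, 180, 140]);
  translate([240, 60, -1]) cylinder(h = 142, r = 40);
}


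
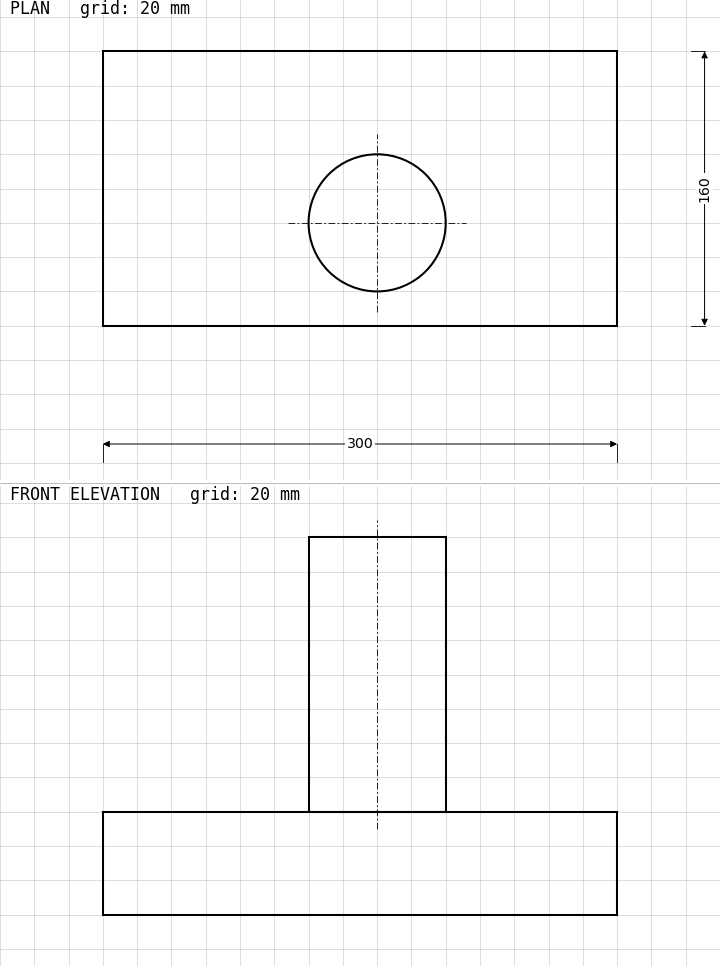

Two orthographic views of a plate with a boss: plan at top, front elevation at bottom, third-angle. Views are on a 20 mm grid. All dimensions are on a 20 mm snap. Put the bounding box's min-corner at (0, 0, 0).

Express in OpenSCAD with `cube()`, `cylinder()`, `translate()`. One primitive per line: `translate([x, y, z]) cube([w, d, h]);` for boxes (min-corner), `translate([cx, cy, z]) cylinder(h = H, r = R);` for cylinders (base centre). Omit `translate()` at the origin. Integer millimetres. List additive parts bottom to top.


cube([300, 160, 60]);
translate([160, 60, 60]) cylinder(h = 160, r = 40);


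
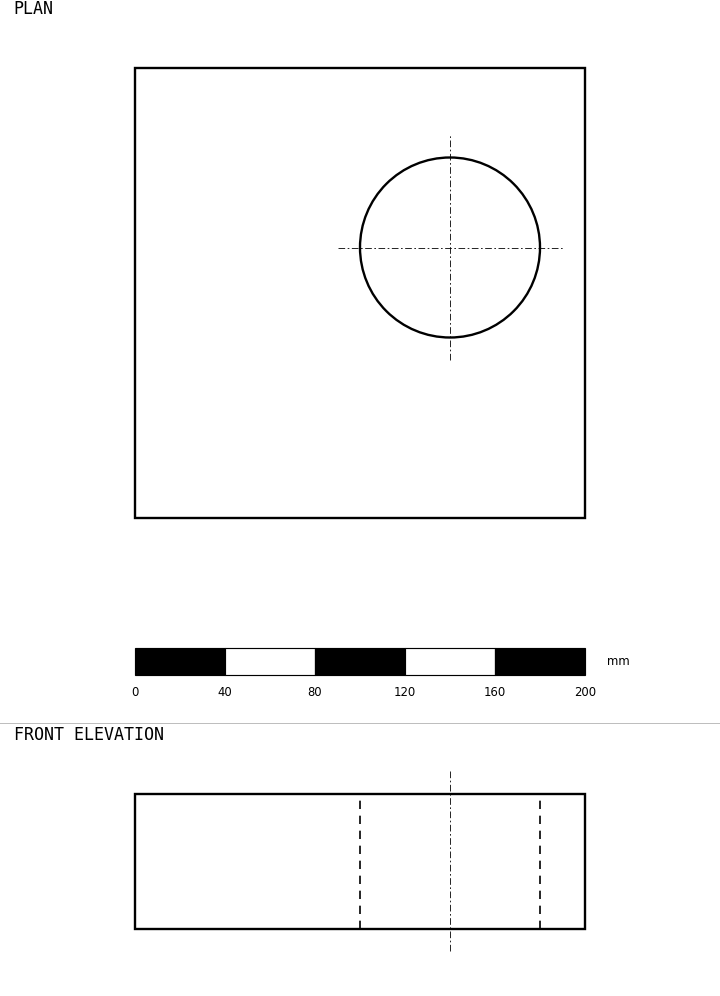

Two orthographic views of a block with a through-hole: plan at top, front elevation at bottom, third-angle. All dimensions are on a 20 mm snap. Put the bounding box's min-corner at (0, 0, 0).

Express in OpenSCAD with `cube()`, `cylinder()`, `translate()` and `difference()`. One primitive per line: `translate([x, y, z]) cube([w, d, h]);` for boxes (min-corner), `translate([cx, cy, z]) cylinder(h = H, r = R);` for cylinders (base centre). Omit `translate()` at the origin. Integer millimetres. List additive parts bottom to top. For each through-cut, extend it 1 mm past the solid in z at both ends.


difference() {
  cube([200, 200, 60]);
  translate([140, 120, -1]) cylinder(h = 62, r = 40);
}
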